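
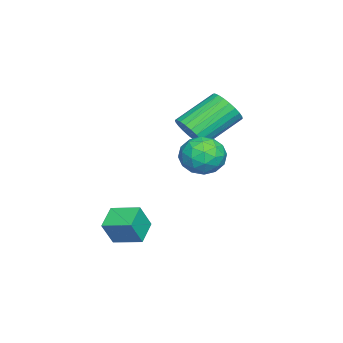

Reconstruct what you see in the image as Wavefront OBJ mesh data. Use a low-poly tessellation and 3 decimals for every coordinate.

v -0.738 1.148 -0.92
v -0.216 0.916 -1.495
v -0.704 -0.056 -0.405
v -0.182 -0.288 -0.98
v 0.051 0.236 -0.408
v 0.03 0.98 -0.726
v -0.95 -0.12 -1.174
v -0.971 0.624 -1.492
v -0.348 0.133 -1.651
v 0.271 0.353 -1.178
v -1.191 0.507 -0.722
v -0.572 0.727 -0.249
v -0.48 1.138 -1.253
v -0.44 -0.278 -0.647
v -0.303 0.03 -0.311
v 0.004 -0.106 -0.649
v -0.335 1.175 -0.801
v -0.029 1.039 -1.139
v 0.129 0.639 -0.5
v -0.891 -0.179 -0.761
v -0.585 -0.315 -1.099
v -0.924 0.966 -1.251
v -0.617 0.83 -1.589
v -1.049 0.221 -1.4
v -0.251 0.541 -1.683
v -0.231 -0.166 -1.38
v -0.682 -0.068 -1.494
v -0.694 0.37 -1.681
v 0.113 0.671 -1.404
v 0.133 -0.037 -1.102
v 0.27 0.271 -0.765
v 0.258 0.708 -0.953
v 0.036 0.21 -1.496
v -1.053 0.897 -0.798
v -1.033 0.189 -0.496
v -1.178 0.152 -0.947
v -1.19 0.589 -1.135
v -0.689 1.026 -0.52
v -0.669 0.319 -0.217
v -0.226 0.49 -0.219
v -0.238 0.928 -0.406
v -0.956 0.65 -0.404
v -1.452 -0.265 -0.463
v -0.9 0.12 -0.272
v -1.895 1.109 0.615
v -2.448 0.725 0.423
v -0.977 0.248 -0.501
v -1.972 1.237 0.386
v -1.126 0.297 -0.724
v -2.122 1.286 0.163
v -1.325 0.261 -0.907
v -2.321 1.251 -0.021
v -1.544 0.145 -1.023
v -2.539 1.135 -0.137
v -1.748 -0.033 -1.054
v -2.744 0.956 -0.167
v -1.908 -0.247 -0.995
v -2.903 0.742 -0.108
v -1.998 -0.463 -0.855
v -2.993 0.526 0.032
v -2.005 -0.649 -0.655
v -3 0.34 0.232
v -1.928 -0.777 -0.426
v -2.923 0.212 0.461
v -1.778 -0.826 -0.203
v -2.774 0.163 0.684
v -1.579 -0.791 -0.019
v -2.575 0.199 0.867
v -1.361 -0.675 0.097
v -2.356 0.315 0.983
v -1.156 -0.496 0.127
v -2.152 0.493 1.014
v -0.997 -0.282 0.068
v -1.992 0.707 0.955
v -0.907 -0.066 -0.072
v -1.902 0.923 0.815
v 0.441 -1.95 -3.941
v 0.801 -2.205 -3.054
v 0.572 -0.946 -3.705
v 0.932 -1.201 -2.819
v 1.308 -1.979 -4.301
v 1.668 -2.234 -3.415
v 1.439 -0.975 -4.066
v 1.799 -1.23 -3.179
f 1 38 17
f 38 12 41
f 17 41 6
f 38 41 17
f 1 17 13
f 17 6 18
f 13 18 2
f 17 18 13
f 1 13 22
f 13 2 23
f 22 23 8
f 13 23 22
f 1 22 34
f 22 8 37
f 34 37 11
f 22 37 34
f 1 34 38
f 34 11 42
f 38 42 12
f 34 42 38
f 2 18 29
f 18 6 32
f 29 32 10
f 18 32 29
f 6 41 19
f 41 12 40
f 19 40 5
f 41 40 19
f 12 42 39
f 42 11 35
f 39 35 3
f 42 35 39
f 11 37 36
f 37 8 24
f 36 24 7
f 37 24 36
f 8 23 28
f 23 2 25
f 28 25 9
f 23 25 28
f 4 30 16
f 30 10 31
f 16 31 5
f 30 31 16
f 4 16 14
f 16 5 15
f 14 15 3
f 16 15 14
f 4 14 21
f 14 3 20
f 21 20 7
f 14 20 21
f 4 21 26
f 21 7 27
f 26 27 9
f 21 27 26
f 4 26 30
f 26 9 33
f 30 33 10
f 26 33 30
f 5 31 19
f 31 10 32
f 19 32 6
f 31 32 19
f 3 15 39
f 15 5 40
f 39 40 12
f 15 40 39
f 7 20 36
f 20 3 35
f 36 35 11
f 20 35 36
f 9 27 28
f 27 7 24
f 28 24 8
f 27 24 28
f 10 33 29
f 33 9 25
f 29 25 2
f 33 25 29
f 44 43 47
f 44 47 45
f 45 47 48
f 45 48 46
f 47 43 49
f 47 49 48
f 48 49 50
f 48 50 46
f 49 43 51
f 49 51 50
f 50 51 52
f 50 52 46
f 51 43 53
f 51 53 52
f 52 53 54
f 52 54 46
f 53 43 55
f 53 55 54
f 54 55 56
f 54 56 46
f 55 43 57
f 55 57 56
f 56 57 58
f 56 58 46
f 57 43 59
f 57 59 58
f 58 59 60
f 58 60 46
f 59 43 61
f 59 61 60
f 60 61 62
f 60 62 46
f 61 43 63
f 61 63 62
f 62 63 64
f 62 64 46
f 63 43 65
f 63 65 64
f 64 65 66
f 64 66 46
f 65 43 67
f 65 67 66
f 66 67 68
f 66 68 46
f 67 43 69
f 67 69 68
f 68 69 70
f 68 70 46
f 69 43 71
f 69 71 70
f 70 71 72
f 70 72 46
f 71 43 73
f 71 73 72
f 72 73 74
f 72 74 46
f 73 43 75
f 73 75 74
f 74 75 76
f 74 76 46
f 75 43 44
f 75 44 76
f 76 44 45
f 76 45 46
f 78 80 77
f 81 78 77
f 77 80 79
f 79 81 77
f 78 84 80
f 82 78 81
f 82 84 78
f 80 84 79
f 83 81 79
f 79 84 83
f 83 82 81
f 84 82 83



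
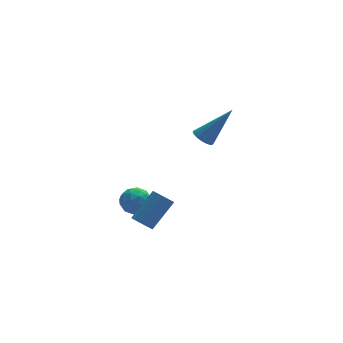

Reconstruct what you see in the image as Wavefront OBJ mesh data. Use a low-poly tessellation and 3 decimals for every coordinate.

v -2.694 -1.719 -3.197
v -2.267 -1.775 -3.585
v -1.099 -1.158 -2.392
v -1.526 -1.101 -2.003
v -2.429 -1.414 -3.613
v -1.262 -0.797 -2.42
v -2.715 -1.196 -3.446
v -1.548 -0.578 -2.253
v -2.991 -1.222 -3.163
v -1.824 -0.605 -1.969
v -3.128 -1.481 -2.895
v -1.961 -0.863 -1.701
v -3.062 -1.851 -2.768
v -1.894 -1.233 -1.575
v -2.823 -2.159 -2.842
v -1.656 -1.542 -1.649
v -2.524 -2.261 -3.082
v -1.357 -1.644 -1.889
v -2.304 -2.11 -3.375
v -1.137 -1.492 -2.182
v -2.517 2.035 -3.828
v -1.948 1.815 -4.376
v -2.572 0.785 -3.384
v -2.003 0.565 -3.932
v -1.8 1.05 -3.302
v -1.766 1.822 -3.577
v -2.754 0.778 -4.183
v -2.72 1.55 -4.458
v -2.095 1.038 -4.596
v -1.505 1.206 -4.051
v -3.015 1.394 -3.709
v -2.425 1.562 -3.164
v -2.228 2.034 -4.141
v -2.292 0.566 -3.619
v -2.173 0.85 -3.249
v -1.839 0.721 -3.571
v -2.121 2.039 -3.671
v -1.786 1.909 -3.993
v -1.699 1.46 -3.362
v -2.734 0.691 -3.767
v -2.399 0.561 -4.089
v -2.681 1.879 -4.189
v -2.347 1.75 -4.511
v -2.821 1.14 -4.398
v -1.979 1.448 -4.592
v -2.012 0.714 -4.331
v -2.453 0.839 -4.479
v -2.433 1.293 -4.641
v -1.633 1.547 -4.272
v -1.665 0.813 -4.011
v -1.546 1.098 -3.641
v -1.526 1.551 -3.802
v -1.719 1.091 -4.401
v -2.855 1.787 -3.749
v -2.887 1.053 -3.488
v -2.994 1.049 -3.958
v -2.974 1.502 -4.119
v -2.508 1.886 -3.429
v -2.541 1.152 -3.168
v -2.087 1.307 -3.119
v -2.067 1.761 -3.281
v -2.801 1.509 -3.359
v 0.43 -0.696 1.394
v 0.884 -0.661 1.02
v 1.79 -0.724 3.046
v 0.812 -0.371 1.084
v 0.638 -0.168 1.232
v 0.407 -0.107 1.423
v 0.183 -0.204 1.606
v 0.025 -0.432 1.733
v -0.025 -0.731 1.769
v 0.047 -1.021 1.704
v 0.221 -1.224 1.557
v 0.452 -1.285 1.366
v 0.676 -1.188 1.183
v 0.835 -0.96 1.056
f 2 1 5
f 2 5 3
f 3 5 6
f 3 6 4
f 5 1 7
f 5 7 6
f 6 7 8
f 6 8 4
f 7 1 9
f 7 9 8
f 8 9 10
f 8 10 4
f 9 1 11
f 9 11 10
f 10 11 12
f 10 12 4
f 11 1 13
f 11 13 12
f 12 13 14
f 12 14 4
f 13 1 15
f 13 15 14
f 14 15 16
f 14 16 4
f 15 1 17
f 15 17 16
f 16 17 18
f 16 18 4
f 17 1 19
f 17 19 18
f 18 19 20
f 18 20 4
f 19 1 2
f 19 2 20
f 20 2 3
f 20 3 4
f 21 58 37
f 58 32 61
f 37 61 26
f 58 61 37
f 21 37 33
f 37 26 38
f 33 38 22
f 37 38 33
f 21 33 42
f 33 22 43
f 42 43 28
f 33 43 42
f 21 42 54
f 42 28 57
f 54 57 31
f 42 57 54
f 21 54 58
f 54 31 62
f 58 62 32
f 54 62 58
f 22 38 49
f 38 26 52
f 49 52 30
f 38 52 49
f 26 61 39
f 61 32 60
f 39 60 25
f 61 60 39
f 32 62 59
f 62 31 55
f 59 55 23
f 62 55 59
f 31 57 56
f 57 28 44
f 56 44 27
f 57 44 56
f 28 43 48
f 43 22 45
f 48 45 29
f 43 45 48
f 24 50 36
f 50 30 51
f 36 51 25
f 50 51 36
f 24 36 34
f 36 25 35
f 34 35 23
f 36 35 34
f 24 34 41
f 34 23 40
f 41 40 27
f 34 40 41
f 24 41 46
f 41 27 47
f 46 47 29
f 41 47 46
f 24 46 50
f 46 29 53
f 50 53 30
f 46 53 50
f 25 51 39
f 51 30 52
f 39 52 26
f 51 52 39
f 23 35 59
f 35 25 60
f 59 60 32
f 35 60 59
f 27 40 56
f 40 23 55
f 56 55 31
f 40 55 56
f 29 47 48
f 47 27 44
f 48 44 28
f 47 44 48
f 30 53 49
f 53 29 45
f 49 45 22
f 53 45 49
f 64 63 66
f 64 66 65
f 66 63 67
f 66 67 65
f 67 63 68
f 67 68 65
f 68 63 69
f 68 69 65
f 69 63 70
f 69 70 65
f 70 63 71
f 70 71 65
f 71 63 72
f 71 72 65
f 72 63 73
f 72 73 65
f 73 63 74
f 73 74 65
f 74 63 75
f 74 75 65
f 75 63 76
f 75 76 65
f 76 63 64
f 76 64 65



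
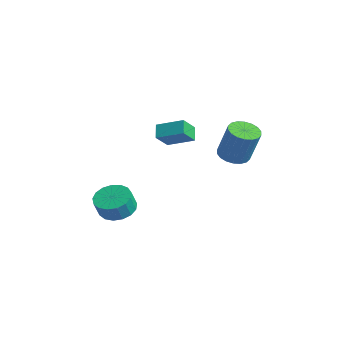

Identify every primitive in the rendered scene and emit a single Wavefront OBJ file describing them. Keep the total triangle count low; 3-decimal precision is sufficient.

v -2.206 -0.549 2.72
v -1.865 -1.372 3.554
v -2.809 -0.223 3.288
v -2.468 -1.046 4.122
v -1.172 0.426 3.258
v -0.831 -0.397 4.092
v -1.775 0.752 3.826
v -1.434 -0.071 4.66
v -0.849 2.427 1.949
v -0.355 1.73 1.857
v 0.324 1.955 3.778
v -0.171 2.653 3.871
v -0.124 2.013 1.742
v 0.554 2.239 3.663
v -0.038 2.379 1.669
v 0.641 2.604 3.59
v -0.112 2.754 1.651
v 0.566 2.979 3.572
v -0.332 3.064 1.692
v 0.346 3.29 3.613
v -0.654 3.248 1.784
v 0.024 3.474 3.706
v -1.015 3.27 1.909
v -0.337 3.496 3.831
v -1.344 3.125 2.042
v -0.665 3.35 3.963
v -1.574 2.841 2.157
v -0.896 3.067 4.078
v -1.661 2.476 2.23
v -0.982 2.701 4.151
v -1.586 2.101 2.248
v -0.908 2.326 4.169
v -1.366 1.79 2.207
v -0.688 2.016 4.128
v -1.044 1.606 2.114
v -0.366 1.832 4.036
v -0.683 1.584 1.989
v -0.005 1.81 3.911
v -2.047 -3.398 -0.949
v -1.35 -3.98 -1.343
v -1.136 -4.385 -0.365
v -1.833 -3.802 0.029
v -1.116 -3.584 -1.23
v -0.902 -3.988 -0.252
v -1.096 -3.145 -1.053
v -0.881 -3.549 -0.075
v -1.293 -2.764 -0.852
v -1.079 -3.168 0.126
v -1.663 -2.528 -0.673
v -1.449 -2.932 0.305
v -2.121 -2.491 -0.558
v -1.907 -2.896 0.42
v -2.562 -2.662 -0.532
v -2.348 -3.067 0.446
v -2.886 -3.002 -0.602
v -2.671 -3.407 0.376
v -3.017 -3.432 -0.751
v -2.802 -3.837 0.227
v -2.925 -3.854 -0.946
v -2.711 -4.259 0.033
v -2.633 -4.172 -1.141
v -2.419 -4.577 -0.163
v -2.207 -4.312 -1.293
v -1.992 -4.717 -0.314
v -1.744 -4.243 -1.365
v -1.529 -4.648 -0.387
f 2 4 1
f 5 2 1
f 1 4 3
f 3 5 1
f 2 8 4
f 6 2 5
f 6 8 2
f 4 8 3
f 7 5 3
f 3 8 7
f 7 6 5
f 8 6 7
f 10 9 13
f 10 13 11
f 11 13 14
f 11 14 12
f 13 9 15
f 13 15 14
f 14 15 16
f 14 16 12
f 15 9 17
f 15 17 16
f 16 17 18
f 16 18 12
f 17 9 19
f 17 19 18
f 18 19 20
f 18 20 12
f 19 9 21
f 19 21 20
f 20 21 22
f 20 22 12
f 21 9 23
f 21 23 22
f 22 23 24
f 22 24 12
f 23 9 25
f 23 25 24
f 24 25 26
f 24 26 12
f 25 9 27
f 25 27 26
f 26 27 28
f 26 28 12
f 27 9 29
f 27 29 28
f 28 29 30
f 28 30 12
f 29 9 31
f 29 31 30
f 30 31 32
f 30 32 12
f 31 9 33
f 31 33 32
f 32 33 34
f 32 34 12
f 33 9 35
f 33 35 34
f 34 35 36
f 34 36 12
f 35 9 37
f 35 37 36
f 36 37 38
f 36 38 12
f 37 9 10
f 37 10 38
f 38 10 11
f 38 11 12
f 40 39 43
f 40 43 41
f 41 43 44
f 41 44 42
f 43 39 45
f 43 45 44
f 44 45 46
f 44 46 42
f 45 39 47
f 45 47 46
f 46 47 48
f 46 48 42
f 47 39 49
f 47 49 48
f 48 49 50
f 48 50 42
f 49 39 51
f 49 51 50
f 50 51 52
f 50 52 42
f 51 39 53
f 51 53 52
f 52 53 54
f 52 54 42
f 53 39 55
f 53 55 54
f 54 55 56
f 54 56 42
f 55 39 57
f 55 57 56
f 56 57 58
f 56 58 42
f 57 39 59
f 57 59 58
f 58 59 60
f 58 60 42
f 59 39 61
f 59 61 60
f 60 61 62
f 60 62 42
f 61 39 63
f 61 63 62
f 62 63 64
f 62 64 42
f 63 39 65
f 63 65 64
f 64 65 66
f 64 66 42
f 65 39 40
f 65 40 66
f 66 40 41
f 66 41 42



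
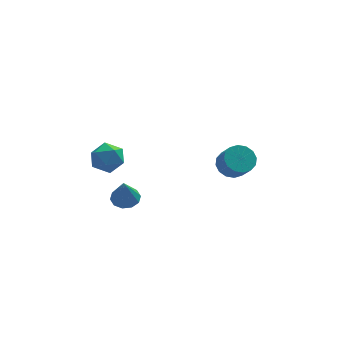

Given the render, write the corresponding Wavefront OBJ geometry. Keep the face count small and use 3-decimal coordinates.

v 3.733 1.727 -1.109
v 4.227 2.502 -0.6
v 4.561 1.527 0.558
v 4.067 0.753 0.049
v 3.711 2.527 -0.429
v 4.046 1.553 0.729
v 3.202 2.339 -0.441
v 3.536 1.364 0.717
v 2.834 1.986 -0.631
v 3.169 1.012 0.527
v 2.708 1.564 -0.95
v 3.042 0.59 0.208
v 2.856 1.186 -1.311
v 3.19 0.212 -0.153
v 3.239 0.953 -1.618
v 3.573 -0.022 -0.46
v 3.754 0.927 -1.789
v 4.089 -0.047 -0.631
v 4.264 1.116 -1.777
v 4.598 0.141 -0.619
v 4.631 1.468 -1.587
v 4.966 0.494 -0.429
v 4.758 1.89 -1.268
v 5.092 0.916 -0.11
v 4.61 2.268 -0.907
v 4.944 1.294 0.251
v -4.896 0.581 0.487
v -4.298 1.431 -0.067
v -3.562 0.529 1.847
v -2.964 1.379 1.293
v -3.996 1.623 1.805
v -4.821 1.655 0.964
v -3.039 0.305 0.816
v -3.864 0.337 -0.025
v -3.151 1.26 0.136
v -3.742 2.075 0.747
v -4.118 -0.115 1.033
v -4.709 0.7 1.644
v -3.13 -0.935 -1.397
v -2.224 -0.982 -1.325
v -3.31 -1.605 0.437
v -2.386 -0.471 -1.154
v -2.832 -0.137 -1.076
v -3.392 -0.109 -1.121
v -3.852 -0.396 -1.27
v -4.036 -0.889 -1.469
v -3.874 -1.4 -1.639
v -3.428 -1.733 -1.717
v -2.868 -1.762 -1.673
v -2.408 -1.475 -1.523
f 2 1 5
f 2 5 3
f 3 5 6
f 3 6 4
f 5 1 7
f 5 7 6
f 6 7 8
f 6 8 4
f 7 1 9
f 7 9 8
f 8 9 10
f 8 10 4
f 9 1 11
f 9 11 10
f 10 11 12
f 10 12 4
f 11 1 13
f 11 13 12
f 12 13 14
f 12 14 4
f 13 1 15
f 13 15 14
f 14 15 16
f 14 16 4
f 15 1 17
f 15 17 16
f 16 17 18
f 16 18 4
f 17 1 19
f 17 19 18
f 18 19 20
f 18 20 4
f 19 1 21
f 19 21 20
f 20 21 22
f 20 22 4
f 21 1 23
f 21 23 22
f 22 23 24
f 22 24 4
f 23 1 25
f 23 25 24
f 24 25 26
f 24 26 4
f 25 1 2
f 25 2 26
f 26 2 3
f 26 3 4
f 27 38 32
f 27 32 28
f 27 28 34
f 27 34 37
f 27 37 38
f 28 32 36
f 32 38 31
f 38 37 29
f 37 34 33
f 34 28 35
f 30 36 31
f 30 31 29
f 30 29 33
f 30 33 35
f 30 35 36
f 31 36 32
f 29 31 38
f 33 29 37
f 35 33 34
f 36 35 28
f 40 39 42
f 40 42 41
f 42 39 43
f 42 43 41
f 43 39 44
f 43 44 41
f 44 39 45
f 44 45 41
f 45 39 46
f 45 46 41
f 46 39 47
f 46 47 41
f 47 39 48
f 47 48 41
f 48 39 49
f 48 49 41
f 49 39 50
f 49 50 41
f 50 39 40
f 50 40 41



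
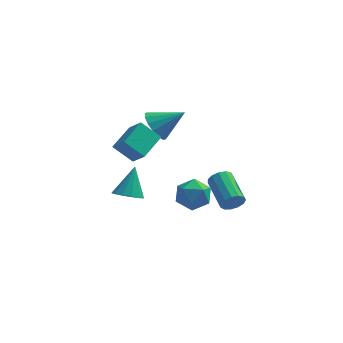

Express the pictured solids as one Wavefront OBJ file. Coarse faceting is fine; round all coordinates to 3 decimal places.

v -3.388 1.424 -4.433
v -2.527 1.6 -4.706
v -3.092 2.496 -2.807
v -2.789 1.952 -4.89
v -3.212 2.163 -4.952
v -3.682 2.176 -4.875
v -4.073 1.987 -4.679
v -4.28 1.647 -4.418
v -4.249 1.248 -4.16
v -3.986 0.896 -3.976
v -3.564 0.685 -3.914
v -3.094 0.673 -3.991
v -2.703 0.861 -4.187
v -2.495 1.201 -4.448
v -1.876 1.625 1.131
v -1.394 0.9 0.562
v -0.324 1.855 2.149
v -1.296 1.364 0.307
v -1.353 1.898 0.274
v -1.55 2.359 0.47
v -1.835 2.624 0.843
v -2.13 2.62 1.293
v -2.357 2.35 1.7
v -2.455 1.886 1.954
v -2.398 1.352 1.987
v -2.201 0.891 1.791
v -1.917 0.627 1.418
v -1.621 0.63 0.968
v 2.448 -0.898 -2.939
v 2.7 -0.562 -3.523
v 1.904 1.175 -2.866
v 1.652 0.838 -2.281
v 2.329 -0.695 -3.619
v 1.534 1.041 -2.962
v 1.996 -0.893 -3.499
v 1.2 0.843 -2.842
v 1.806 -1.093 -3.201
v 1.011 0.644 -2.544
v 1.82 -1.231 -2.82
v 1.025 0.506 -2.163
v 2.033 -1.263 -2.476
v 1.238 0.474 -1.819
v 2.378 -1.18 -2.279
v 1.583 0.557 -1.622
v 2.745 -1.007 -2.292
v 1.95 0.73 -1.635
v 3.018 -0.8 -2.51
v 2.222 0.937 -1.852
v 3.109 -0.624 -2.864
v 2.314 1.113 -2.206
v 2.991 -0.535 -3.241
v 2.195 1.202 -2.584
v -2.573 -2.955 1.468
v -3.63 -2.782 2.399
v -1.858 -1.538 2.016
v -2.915 -1.365 2.948
v -1.905 -3.635 2.352
v -2.962 -3.462 3.284
v -1.19 -2.218 2.901
v -2.247 -2.045 3.832
v -0.371 -2.075 -0.913
v 0.503 -2.072 -0.31
v 0.457 -2.988 -2.11
v 1.331 -2.985 -1.507
v 0.478 -3.54 -1.203
v -0.034 -2.976 -0.463
v 0.994 -2.084 -1.957
v 0.482 -1.52 -1.217
v 1.346 -2.078 -0.955
v 1.028 -2.978 -0.489
v -0.068 -2.082 -1.931
v -0.386 -2.982 -1.465
f 2 1 4
f 2 4 3
f 4 1 5
f 4 5 3
f 5 1 6
f 5 6 3
f 6 1 7
f 6 7 3
f 7 1 8
f 7 8 3
f 8 1 9
f 8 9 3
f 9 1 10
f 9 10 3
f 10 1 11
f 10 11 3
f 11 1 12
f 11 12 3
f 12 1 13
f 12 13 3
f 13 1 14
f 13 14 3
f 14 1 2
f 14 2 3
f 16 15 18
f 16 18 17
f 18 15 19
f 18 19 17
f 19 15 20
f 19 20 17
f 20 15 21
f 20 21 17
f 21 15 22
f 21 22 17
f 22 15 23
f 22 23 17
f 23 15 24
f 23 24 17
f 24 15 25
f 24 25 17
f 25 15 26
f 25 26 17
f 26 15 27
f 26 27 17
f 27 15 28
f 27 28 17
f 28 15 16
f 28 16 17
f 30 29 33
f 30 33 31
f 31 33 34
f 31 34 32
f 33 29 35
f 33 35 34
f 34 35 36
f 34 36 32
f 35 29 37
f 35 37 36
f 36 37 38
f 36 38 32
f 37 29 39
f 37 39 38
f 38 39 40
f 38 40 32
f 39 29 41
f 39 41 40
f 40 41 42
f 40 42 32
f 41 29 43
f 41 43 42
f 42 43 44
f 42 44 32
f 43 29 45
f 43 45 44
f 44 45 46
f 44 46 32
f 45 29 47
f 45 47 46
f 46 47 48
f 46 48 32
f 47 29 49
f 47 49 48
f 48 49 50
f 48 50 32
f 49 29 51
f 49 51 50
f 50 51 52
f 50 52 32
f 51 29 30
f 51 30 52
f 52 30 31
f 52 31 32
f 54 56 53
f 57 54 53
f 53 56 55
f 55 57 53
f 54 60 56
f 58 54 57
f 58 60 54
f 56 60 55
f 59 57 55
f 55 60 59
f 59 58 57
f 60 58 59
f 61 72 66
f 61 66 62
f 61 62 68
f 61 68 71
f 61 71 72
f 62 66 70
f 66 72 65
f 72 71 63
f 71 68 67
f 68 62 69
f 64 70 65
f 64 65 63
f 64 63 67
f 64 67 69
f 64 69 70
f 65 70 66
f 63 65 72
f 67 63 71
f 69 67 68
f 70 69 62



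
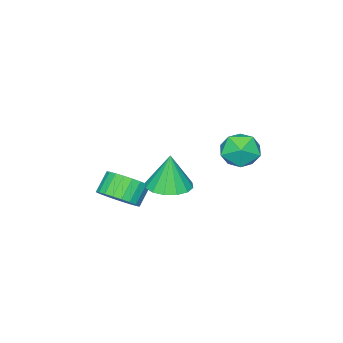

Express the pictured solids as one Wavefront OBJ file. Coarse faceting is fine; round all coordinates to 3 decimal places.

v 3.511 0.036 -1.114
v 4.412 0.554 -1.058
v 3.409 0.024 0.674
v 4.032 0.935 -1.078
v 3.513 1.076 -1.107
v 2.994 0.938 -1.137
v 2.613 0.558 -1.162
v 2.473 0.038 -1.173
v 2.611 -0.482 -1.169
v 2.99 -0.864 -1.149
v 3.509 -1.004 -1.12
v 4.029 -0.866 -1.09
v 4.409 -0.486 -1.065
v 4.55 0.033 -1.054
v 2.709 -3.692 -3.97
v 3.495 -3.726 -3.259
v 2.676 -3.823 -2.359
v 1.891 -3.788 -3.07
v 3.423 -3.319 -3.28
v 2.605 -3.416 -2.381
v 3.243 -2.969 -3.407
v 2.424 -3.066 -2.507
v 2.981 -2.729 -3.619
v 2.163 -2.826 -2.719
v 2.678 -2.636 -3.884
v 1.86 -2.732 -2.985
v 2.38 -2.703 -4.163
v 1.562 -2.799 -3.263
v 2.132 -2.92 -4.412
v 1.314 -3.017 -3.512
v 1.972 -3.255 -4.594
v 1.153 -3.352 -3.694
v 1.924 -3.657 -4.681
v 1.105 -3.754 -3.781
v 1.995 -4.064 -4.659
v 1.177 -4.161 -3.76
v 2.176 -4.414 -4.533
v 1.357 -4.511 -3.633
v 2.437 -4.654 -4.321
v 1.619 -4.751 -3.421
v 2.74 -4.748 -4.055
v 1.922 -4.844 -3.156
v 3.038 -4.681 -3.777
v 2.22 -4.777 -2.877
v 3.286 -4.463 -3.528
v 2.468 -4.56 -2.628
v 3.447 -4.128 -3.346
v 2.628 -4.225 -2.446
v -2.218 -0.034 -2.488
v -1.188 0.126 -2.157
v -2.532 -1.006 -1.043
v -1.502 -0.846 -0.712
v -2.21 -0.013 -0.719
v -2.016 0.588 -1.612
v -1.704 -1.468 -1.588
v -1.51 -0.867 -2.481
v -0.871 -0.76 -1.6
v -1.183 0.139 -1.063
v -2.537 -1.019 -2.137
v -2.849 -0.12 -1.6
f 2 1 4
f 2 4 3
f 4 1 5
f 4 5 3
f 5 1 6
f 5 6 3
f 6 1 7
f 6 7 3
f 7 1 8
f 7 8 3
f 8 1 9
f 8 9 3
f 9 1 10
f 9 10 3
f 10 1 11
f 10 11 3
f 11 1 12
f 11 12 3
f 12 1 13
f 12 13 3
f 13 1 14
f 13 14 3
f 14 1 2
f 14 2 3
f 16 15 19
f 16 19 17
f 17 19 20
f 17 20 18
f 19 15 21
f 19 21 20
f 20 21 22
f 20 22 18
f 21 15 23
f 21 23 22
f 22 23 24
f 22 24 18
f 23 15 25
f 23 25 24
f 24 25 26
f 24 26 18
f 25 15 27
f 25 27 26
f 26 27 28
f 26 28 18
f 27 15 29
f 27 29 28
f 28 29 30
f 28 30 18
f 29 15 31
f 29 31 30
f 30 31 32
f 30 32 18
f 31 15 33
f 31 33 32
f 32 33 34
f 32 34 18
f 33 15 35
f 33 35 34
f 34 35 36
f 34 36 18
f 35 15 37
f 35 37 36
f 36 37 38
f 36 38 18
f 37 15 39
f 37 39 38
f 38 39 40
f 38 40 18
f 39 15 41
f 39 41 40
f 40 41 42
f 40 42 18
f 41 15 43
f 41 43 42
f 42 43 44
f 42 44 18
f 43 15 45
f 43 45 44
f 44 45 46
f 44 46 18
f 45 15 47
f 45 47 46
f 46 47 48
f 46 48 18
f 47 15 16
f 47 16 48
f 48 16 17
f 48 17 18
f 49 60 54
f 49 54 50
f 49 50 56
f 49 56 59
f 49 59 60
f 50 54 58
f 54 60 53
f 60 59 51
f 59 56 55
f 56 50 57
f 52 58 53
f 52 53 51
f 52 51 55
f 52 55 57
f 52 57 58
f 53 58 54
f 51 53 60
f 55 51 59
f 57 55 56
f 58 57 50



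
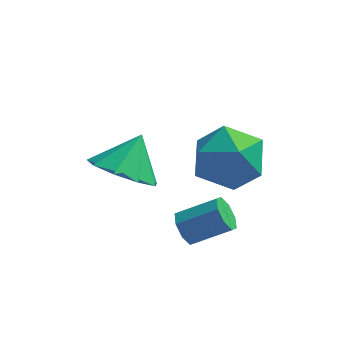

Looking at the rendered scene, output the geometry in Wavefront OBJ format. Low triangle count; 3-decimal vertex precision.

v 2.057 -2.65 1.81
v 2.368 -2.793 1.317
v 3.514 -2.573 1.977
v 3.203 -2.43 2.47
v 2.27 -2.345 1.34
v 3.415 -2.125 1.999
v 2.046 -2.075 1.637
v 3.192 -1.856 2.297
v 1.83 -2.143 2.037
v 2.975 -1.923 2.696
v 1.746 -2.507 2.303
v 2.892 -2.287 2.963
v 1.845 -2.955 2.281
v 2.99 -2.735 2.94
v 2.068 -3.224 1.983
v 3.214 -3.005 2.643
v 2.285 -3.157 1.584
v 3.43 -2.937 2.243
v 1.881 0.863 2.551
v 2.538 0.918 1.487
v 3.282 -0.358 3.353
v 3.939 -0.303 2.289
v 3.844 0.709 3.019
v 2.978 1.464 2.524
v 2.842 -0.904 2.316
v 1.976 -0.149 1.821
v 3.131 -0.173 1.342
v 3.751 0.823 1.777
v 2.069 -0.263 3.063
v 2.689 0.733 3.498
v 0.161 -1.933 3.413
v 0.606 -1.25 2.674
v 0.579 -1.087 4.447
v -0.109 -1.057 2.805
v -0.698 -1.273 3.22
v -0.885 -1.799 3.726
v -0.583 -2.387 4.084
v 0.068 -2.763 4.129
v 0.762 -2.75 3.839
v 1.175 -2.355 3.349
v 1.113 -1.763 2.889
f 2 1 5
f 2 5 3
f 3 5 6
f 3 6 4
f 5 1 7
f 5 7 6
f 6 7 8
f 6 8 4
f 7 1 9
f 7 9 8
f 8 9 10
f 8 10 4
f 9 1 11
f 9 11 10
f 10 11 12
f 10 12 4
f 11 1 13
f 11 13 12
f 12 13 14
f 12 14 4
f 13 1 15
f 13 15 14
f 14 15 16
f 14 16 4
f 15 1 17
f 15 17 16
f 16 17 18
f 16 18 4
f 17 1 2
f 17 2 18
f 18 2 3
f 18 3 4
f 19 30 24
f 19 24 20
f 19 20 26
f 19 26 29
f 19 29 30
f 20 24 28
f 24 30 23
f 30 29 21
f 29 26 25
f 26 20 27
f 22 28 23
f 22 23 21
f 22 21 25
f 22 25 27
f 22 27 28
f 23 28 24
f 21 23 30
f 25 21 29
f 27 25 26
f 28 27 20
f 32 31 34
f 32 34 33
f 34 31 35
f 34 35 33
f 35 31 36
f 35 36 33
f 36 31 37
f 36 37 33
f 37 31 38
f 37 38 33
f 38 31 39
f 38 39 33
f 39 31 40
f 39 40 33
f 40 31 41
f 40 41 33
f 41 31 32
f 41 32 33



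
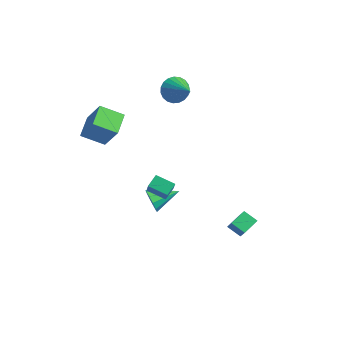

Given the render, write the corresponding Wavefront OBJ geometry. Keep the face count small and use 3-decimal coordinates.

v -3.767 3.168 3.379
v -3.45 2.738 2.557
v -2.113 2.892 4.161
v -3.354 3.129 2.491
v -3.329 3.526 2.579
v -3.38 3.861 2.805
v -3.498 4.076 3.13
v -3.663 4.135 3.499
v -3.845 4.026 3.846
v -4.014 3.768 4.113
v -4.14 3.407 4.253
v -4.202 3.004 4.242
v -4.188 2.63 4.082
v -4.102 2.348 3.8
v -3.958 2.209 3.446
v -3.781 2.235 3.08
v -3.601 2.422 2.765
v 2.196 -2.704 -0.26
v 1.205 -3.247 0.199
v 2.039 -2.003 0.231
v 1.047 -2.546 0.69
v 3.033 -3.294 0.85
v 2.041 -3.837 1.309
v 2.875 -2.593 1.341
v 1.884 -3.136 1.8
v 2.827 1.405 -4.312
v 3.522 1.08 -3.429
v 2.737 2.465 -3.85
v 3.432 2.14 -2.967
v 3.628 1.7 -4.833
v 4.323 1.375 -3.95
v 3.538 2.76 -4.371
v 4.233 2.435 -3.488
v -3.617 -4.08 2.642
v -4.459 -2.889 3.224
v -2.672 -3.057 1.917
v -3.513 -1.867 2.499
v -2.487 -4.033 4.181
v -3.328 -2.843 4.763
v -1.541 -3.011 3.456
v -2.383 -1.82 4.038
v -1.393 -0.733 -3.386
v -1.143 -1.093 -2.669
v -0.687 0.813 -2.854
v -0.762 -1.147 -3.017
v -0.622 -1.043 -3.506
v -0.776 -0.821 -3.949
v -1.166 -0.565 -4.177
v -1.642 -0.372 -4.102
v -2.024 -0.318 -3.754
v -2.164 -0.422 -3.265
v -2.01 -0.645 -2.822
v -1.62 -0.901 -2.594
f 2 1 4
f 2 4 3
f 4 1 5
f 4 5 3
f 5 1 6
f 5 6 3
f 6 1 7
f 6 7 3
f 7 1 8
f 7 8 3
f 8 1 9
f 8 9 3
f 9 1 10
f 9 10 3
f 10 1 11
f 10 11 3
f 11 1 12
f 11 12 3
f 12 1 13
f 12 13 3
f 13 1 14
f 13 14 3
f 14 1 15
f 14 15 3
f 15 1 16
f 15 16 3
f 16 1 17
f 16 17 3
f 17 1 2
f 17 2 3
f 19 21 18
f 22 19 18
f 18 21 20
f 20 22 18
f 19 25 21
f 23 19 22
f 23 25 19
f 21 25 20
f 24 22 20
f 20 25 24
f 24 23 22
f 25 23 24
f 27 29 26
f 30 27 26
f 26 29 28
f 28 30 26
f 27 33 29
f 31 27 30
f 31 33 27
f 29 33 28
f 32 30 28
f 28 33 32
f 32 31 30
f 33 31 32
f 35 37 34
f 38 35 34
f 34 37 36
f 36 38 34
f 35 41 37
f 39 35 38
f 39 41 35
f 37 41 36
f 40 38 36
f 36 41 40
f 40 39 38
f 41 39 40
f 43 42 45
f 43 45 44
f 45 42 46
f 45 46 44
f 46 42 47
f 46 47 44
f 47 42 48
f 47 48 44
f 48 42 49
f 48 49 44
f 49 42 50
f 49 50 44
f 50 42 51
f 50 51 44
f 51 42 52
f 51 52 44
f 52 42 53
f 52 53 44
f 53 42 43
f 53 43 44



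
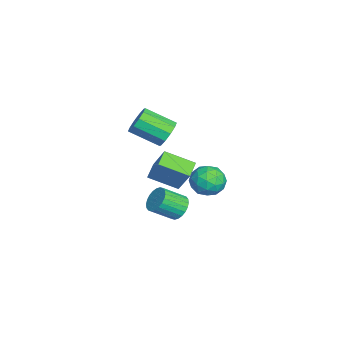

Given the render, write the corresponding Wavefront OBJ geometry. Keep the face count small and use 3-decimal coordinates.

v 3.387 1.285 -2.718
v 3.967 1.772 -2.268
v 4.312 0.461 -1.293
v 3.733 -0.025 -1.742
v 3.679 1.829 -2.09
v 4.024 0.518 -1.115
v 3.346 1.803 -2.007
v 3.692 0.492 -1.032
v 3.02 1.698 -2.033
v 3.366 0.388 -1.057
v 2.75 1.531 -2.162
v 3.095 0.22 -1.187
v 2.577 1.326 -2.377
v 2.922 0.015 -1.401
v 2.527 1.115 -2.643
v 2.873 -0.196 -1.668
v 2.609 0.93 -2.92
v 2.954 -0.381 -1.945
v 2.808 0.799 -3.167
v 3.153 -0.512 -2.192
v 3.096 0.742 -3.345
v 3.441 -0.569 -2.37
v 3.428 0.768 -3.428
v 3.774 -0.543 -2.453
v 3.754 0.872 -3.403
v 4.1 -0.438 -2.427
v 4.025 1.04 -3.273
v 4.37 -0.271 -2.298
v 4.198 1.245 -3.059
v 4.543 -0.066 -2.083
v 4.247 1.456 -2.792
v 4.593 0.145 -1.817
v 4.166 1.641 -2.515
v 4.511 0.33 -1.54
v -1.317 -0.58 -3.385
v -2.386 -0.232 -2.965
v -1.047 1.261 -4.223
v -2.116 1.609 -3.803
v -0.404 0.091 -1.617
v -1.473 0.439 -1.197
v -0.134 1.932 -2.455
v -1.203 2.28 -2.035
v -3.791 0.638 -1.222
v -3.465 1.057 -0.35
v -3.844 -0.82 0.693
v -4.169 -1.238 -0.178
v -4.086 1.157 -0.395
v -4.464 -0.719 0.648
v -4.594 1.06 -0.755
v -4.972 -0.817 0.288
v -4.795 0.801 -1.293
v -5.174 -1.076 -0.25
v -4.613 0.48 -1.804
v -4.991 -1.397 -0.761
v -4.116 0.22 -2.093
v -4.495 -1.657 -1.05
v -3.496 0.119 -2.048
v -3.874 -1.757 -1.005
v -2.988 0.217 -1.688
v -3.366 -1.66 -0.645
v -2.786 0.476 -1.15
v -3.165 -1.401 -0.107
v -2.969 0.797 -0.639
v -3.347 -1.08 0.404
v 2.215 3.997 -1.246
v 2.713 3.389 -2.066
v 1.567 2.451 -0.494
v 2.065 1.843 -1.314
v 2.699 2.373 -0.535
v 3.1 3.329 -1
v 1.18 2.511 -1.56
v 1.581 3.467 -2.025
v 2.074 2.471 -2.26
v 3.012 2.386 -1.627
v 1.268 3.454 -0.933
v 2.206 3.369 -0.3
v 2.521 3.829 -1.722
v 1.759 2.011 -0.838
v 2.132 2.323 -0.38
v 2.425 1.966 -0.862
v 2.748 3.793 -1.095
v 3.041 3.436 -1.577
v 3.033 2.839 -0.678
v 1.239 2.404 -0.983
v 1.532 2.047 -1.465
v 1.855 3.874 -1.698
v 2.148 3.517 -2.18
v 1.247 3.001 -1.882
v 2.438 2.932 -2.318
v 2.057 2.023 -1.876
v 1.537 2.416 -2.021
v 1.772 2.978 -2.294
v 2.989 2.882 -1.946
v 2.609 1.973 -1.504
v 2.981 2.285 -1.046
v 3.217 2.846 -1.319
v 2.614 2.342 -2.06
v 1.671 3.867 -1.056
v 1.291 2.958 -0.614
v 1.063 2.994 -1.241
v 1.299 3.555 -1.514
v 2.223 3.817 -0.684
v 1.842 2.908 -0.242
v 2.508 2.862 -0.266
v 2.743 3.424 -0.539
v 1.666 3.498 -0.5
f 2 1 5
f 2 5 3
f 3 5 6
f 3 6 4
f 5 1 7
f 5 7 6
f 6 7 8
f 6 8 4
f 7 1 9
f 7 9 8
f 8 9 10
f 8 10 4
f 9 1 11
f 9 11 10
f 10 11 12
f 10 12 4
f 11 1 13
f 11 13 12
f 12 13 14
f 12 14 4
f 13 1 15
f 13 15 14
f 14 15 16
f 14 16 4
f 15 1 17
f 15 17 16
f 16 17 18
f 16 18 4
f 17 1 19
f 17 19 18
f 18 19 20
f 18 20 4
f 19 1 21
f 19 21 20
f 20 21 22
f 20 22 4
f 21 1 23
f 21 23 22
f 22 23 24
f 22 24 4
f 23 1 25
f 23 25 24
f 24 25 26
f 24 26 4
f 25 1 27
f 25 27 26
f 26 27 28
f 26 28 4
f 27 1 29
f 27 29 28
f 28 29 30
f 28 30 4
f 29 1 31
f 29 31 30
f 30 31 32
f 30 32 4
f 31 1 33
f 31 33 32
f 32 33 34
f 32 34 4
f 33 1 2
f 33 2 34
f 34 2 3
f 34 3 4
f 36 38 35
f 39 36 35
f 35 38 37
f 37 39 35
f 36 42 38
f 40 36 39
f 40 42 36
f 38 42 37
f 41 39 37
f 37 42 41
f 41 40 39
f 42 40 41
f 44 43 47
f 44 47 45
f 45 47 48
f 45 48 46
f 47 43 49
f 47 49 48
f 48 49 50
f 48 50 46
f 49 43 51
f 49 51 50
f 50 51 52
f 50 52 46
f 51 43 53
f 51 53 52
f 52 53 54
f 52 54 46
f 53 43 55
f 53 55 54
f 54 55 56
f 54 56 46
f 55 43 57
f 55 57 56
f 56 57 58
f 56 58 46
f 57 43 59
f 57 59 58
f 58 59 60
f 58 60 46
f 59 43 61
f 59 61 60
f 60 61 62
f 60 62 46
f 61 43 63
f 61 63 62
f 62 63 64
f 62 64 46
f 63 43 44
f 63 44 64
f 64 44 45
f 64 45 46
f 65 102 81
f 102 76 105
f 81 105 70
f 102 105 81
f 65 81 77
f 81 70 82
f 77 82 66
f 81 82 77
f 65 77 86
f 77 66 87
f 86 87 72
f 77 87 86
f 65 86 98
f 86 72 101
f 98 101 75
f 86 101 98
f 65 98 102
f 98 75 106
f 102 106 76
f 98 106 102
f 66 82 93
f 82 70 96
f 93 96 74
f 82 96 93
f 70 105 83
f 105 76 104
f 83 104 69
f 105 104 83
f 76 106 103
f 106 75 99
f 103 99 67
f 106 99 103
f 75 101 100
f 101 72 88
f 100 88 71
f 101 88 100
f 72 87 92
f 87 66 89
f 92 89 73
f 87 89 92
f 68 94 80
f 94 74 95
f 80 95 69
f 94 95 80
f 68 80 78
f 80 69 79
f 78 79 67
f 80 79 78
f 68 78 85
f 78 67 84
f 85 84 71
f 78 84 85
f 68 85 90
f 85 71 91
f 90 91 73
f 85 91 90
f 68 90 94
f 90 73 97
f 94 97 74
f 90 97 94
f 69 95 83
f 95 74 96
f 83 96 70
f 95 96 83
f 67 79 103
f 79 69 104
f 103 104 76
f 79 104 103
f 71 84 100
f 84 67 99
f 100 99 75
f 84 99 100
f 73 91 92
f 91 71 88
f 92 88 72
f 91 88 92
f 74 97 93
f 97 73 89
f 93 89 66
f 97 89 93



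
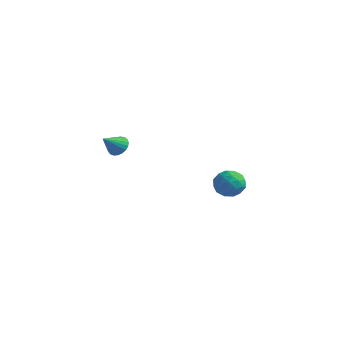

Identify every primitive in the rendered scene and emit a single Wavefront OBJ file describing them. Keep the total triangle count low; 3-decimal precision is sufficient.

v 2.859 4.634 -1.362
v 3.69 4.506 -0.863
v 2.99 3.174 -1.957
v 3.821 3.046 -1.458
v 2.969 3.103 -0.981
v 2.888 4.005 -0.614
v 3.792 3.675 -2.206
v 3.711 4.577 -1.839
v 4.267 3.913 -1.385
v 3.758 3.559 -0.628
v 2.922 4.121 -2.192
v 2.413 3.767 -1.435
v 3.263 4.698 -1.061
v 3.417 2.982 -1.759
v 2.916 3.015 -1.479
v 3.405 2.94 -1.186
v 2.791 4.404 -0.914
v 3.28 4.329 -0.621
v 2.857 3.504 -0.69
v 3.4 3.351 -2.199
v 3.889 3.276 -1.906
v 3.275 4.74 -1.634
v 3.764 4.665 -1.341
v 3.823 4.176 -2.13
v 4.091 4.275 -1.074
v 4.168 3.416 -1.424
v 4.15 3.786 -1.863
v 4.103 4.316 -1.647
v 3.792 4.067 -0.629
v 3.869 3.208 -0.979
v 3.368 3.242 -0.699
v 3.32 3.772 -0.483
v 4.131 3.718 -0.936
v 2.811 4.472 -1.841
v 2.888 3.613 -2.191
v 3.36 3.908 -2.337
v 3.312 4.438 -2.121
v 2.512 4.264 -1.396
v 2.589 3.405 -1.746
v 2.577 3.364 -1.173
v 2.53 3.894 -0.957
v 2.549 3.962 -1.884
v 1.758 -3.121 2.993
v 2.082 -2.773 3.479
v 1.682 -4.159 3.787
v 1.811 -2.711 3.533
v 1.531 -2.721 3.494
v 1.291 -2.799 3.368
v 1.131 -2.934 3.177
v 1.08 -3.1 2.954
v 1.146 -3.27 2.738
v 1.318 -3.414 2.566
v 1.566 -3.508 2.468
v 1.847 -3.534 2.46
v 2.113 -3.489 2.545
v 2.318 -3.38 2.707
v 2.426 -3.227 2.918
v 2.418 -3.055 3.143
v 2.297 -2.894 3.341
f 1 38 17
f 38 12 41
f 17 41 6
f 38 41 17
f 1 17 13
f 17 6 18
f 13 18 2
f 17 18 13
f 1 13 22
f 13 2 23
f 22 23 8
f 13 23 22
f 1 22 34
f 22 8 37
f 34 37 11
f 22 37 34
f 1 34 38
f 34 11 42
f 38 42 12
f 34 42 38
f 2 18 29
f 18 6 32
f 29 32 10
f 18 32 29
f 6 41 19
f 41 12 40
f 19 40 5
f 41 40 19
f 12 42 39
f 42 11 35
f 39 35 3
f 42 35 39
f 11 37 36
f 37 8 24
f 36 24 7
f 37 24 36
f 8 23 28
f 23 2 25
f 28 25 9
f 23 25 28
f 4 30 16
f 30 10 31
f 16 31 5
f 30 31 16
f 4 16 14
f 16 5 15
f 14 15 3
f 16 15 14
f 4 14 21
f 14 3 20
f 21 20 7
f 14 20 21
f 4 21 26
f 21 7 27
f 26 27 9
f 21 27 26
f 4 26 30
f 26 9 33
f 30 33 10
f 26 33 30
f 5 31 19
f 31 10 32
f 19 32 6
f 31 32 19
f 3 15 39
f 15 5 40
f 39 40 12
f 15 40 39
f 7 20 36
f 20 3 35
f 36 35 11
f 20 35 36
f 9 27 28
f 27 7 24
f 28 24 8
f 27 24 28
f 10 33 29
f 33 9 25
f 29 25 2
f 33 25 29
f 44 43 46
f 44 46 45
f 46 43 47
f 46 47 45
f 47 43 48
f 47 48 45
f 48 43 49
f 48 49 45
f 49 43 50
f 49 50 45
f 50 43 51
f 50 51 45
f 51 43 52
f 51 52 45
f 52 43 53
f 52 53 45
f 53 43 54
f 53 54 45
f 54 43 55
f 54 55 45
f 55 43 56
f 55 56 45
f 56 43 57
f 56 57 45
f 57 43 58
f 57 58 45
f 58 43 59
f 58 59 45
f 59 43 44
f 59 44 45



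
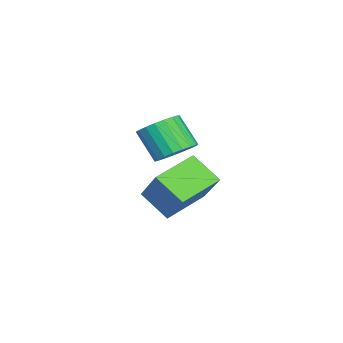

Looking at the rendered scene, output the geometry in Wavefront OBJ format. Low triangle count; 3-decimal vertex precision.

v -2.6 -2.619 0.168
v -1.871 -3.178 0.112
v -2.392 -3.981 1.356
v -3.12 -3.421 1.412
v -1.742 -2.902 0.343
v -2.263 -3.705 1.588
v -1.761 -2.578 0.545
v -2.282 -3.38 1.789
v -1.926 -2.26 0.681
v -2.446 -3.063 1.926
v -2.206 -2.004 0.728
v -2.727 -2.807 1.973
v -2.555 -1.855 0.679
v -3.076 -2.658 1.924
v -2.911 -1.838 0.541
v -3.432 -2.64 1.786
v -3.214 -1.955 0.339
v -3.735 -2.758 1.583
v -3.41 -2.188 0.107
v -3.931 -2.99 1.351
v -3.466 -2.494 -0.115
v -3.987 -3.297 1.13
v -3.373 -2.823 -0.287
v -3.893 -3.626 0.957
v -3.145 -3.116 -0.381
v -3.666 -3.919 0.863
v -2.824 -3.323 -0.38
v -3.344 -4.126 0.864
v -2.463 -3.408 -0.284
v -2.984 -4.211 0.96
v -2.126 -3.357 -0.111
v -2.647 -4.16 1.134
v -0.464 -1.219 -0.991
v -0.927 -2.263 -0.066
v 0.753 -0.452 0.485
v 0.289 -1.496 1.41
v 0.911 -2.324 -1.55
v 0.447 -3.368 -0.625
v 2.127 -1.557 -0.074
v 1.664 -2.601 0.851
f 2 1 5
f 2 5 3
f 3 5 6
f 3 6 4
f 5 1 7
f 5 7 6
f 6 7 8
f 6 8 4
f 7 1 9
f 7 9 8
f 8 9 10
f 8 10 4
f 9 1 11
f 9 11 10
f 10 11 12
f 10 12 4
f 11 1 13
f 11 13 12
f 12 13 14
f 12 14 4
f 13 1 15
f 13 15 14
f 14 15 16
f 14 16 4
f 15 1 17
f 15 17 16
f 16 17 18
f 16 18 4
f 17 1 19
f 17 19 18
f 18 19 20
f 18 20 4
f 19 1 21
f 19 21 20
f 20 21 22
f 20 22 4
f 21 1 23
f 21 23 22
f 22 23 24
f 22 24 4
f 23 1 25
f 23 25 24
f 24 25 26
f 24 26 4
f 25 1 27
f 25 27 26
f 26 27 28
f 26 28 4
f 27 1 29
f 27 29 28
f 28 29 30
f 28 30 4
f 29 1 31
f 29 31 30
f 30 31 32
f 30 32 4
f 31 1 2
f 31 2 32
f 32 2 3
f 32 3 4
f 34 36 33
f 37 34 33
f 33 36 35
f 35 37 33
f 34 40 36
f 38 34 37
f 38 40 34
f 36 40 35
f 39 37 35
f 35 40 39
f 39 38 37
f 40 38 39



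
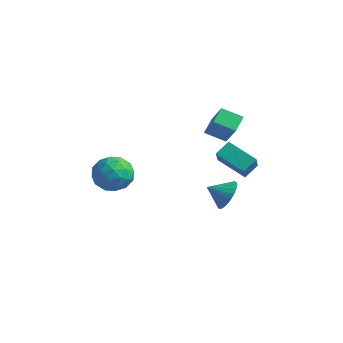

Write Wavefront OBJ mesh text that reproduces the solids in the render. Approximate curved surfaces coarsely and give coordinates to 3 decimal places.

v 2.052 2.466 -1.763
v 2.787 1.867 -1.518
v 1.268 1.754 -1.157
v 2.79 2.112 -1.225
v 2.681 2.412 -1.014
v 2.476 2.72 -0.917
v 2.206 2.989 -0.949
v 1.913 3.179 -1.105
v 1.641 3.26 -1.361
v 1.431 3.22 -1.678
v 1.316 3.066 -2.008
v 1.313 2.82 -2.301
v 1.422 2.521 -2.512
v 1.627 2.213 -2.609
v 1.897 1.944 -2.577
v 2.19 1.754 -2.422
v 2.462 1.673 -2.165
v 2.672 1.712 -1.848
v 1.178 2.699 0.425
v 1.322 3.514 1.004
v 2.817 2.943 -0.328
v 2.962 3.758 0.251
v 1.818 1.802 1.529
v 1.963 2.617 2.108
v 3.458 2.046 0.776
v 3.602 2.861 1.355
v 1.564 1.17 3.237
v 1.306 2.055 3.761
v 2.516 1.754 2.721
v 2.258 2.638 3.246
v 2.622 0.662 4.614
v 2.364 1.546 5.139
v 3.574 1.245 4.099
v 3.316 2.13 4.623
v -0.306 -2.461 1.575
v 0.291 -3.033 2.368
v -0.831 -4.067 0.812
v -0.234 -4.639 1.605
v -1.179 -4.063 1.904
v -0.855 -3.071 2.375
v 0.315 -4.029 0.805
v 0.639 -3.037 1.276
v 0.674 -4.002 1.893
v -0.249 -4.023 2.572
v -0.291 -3.077 0.608
v -1.214 -3.098 1.287
v 0.038 -2.606 2.039
v -0.578 -4.494 1.141
v -1.134 -4.156 1.317
v -0.783 -4.492 1.783
v -0.635 -2.628 2.043
v -0.284 -2.964 2.509
v -1.148 -3.57 2.236
v -0.256 -4.136 0.671
v 0.095 -4.472 1.137
v 0.243 -2.608 1.397
v 0.594 -2.944 1.863
v 0.608 -3.53 0.944
v 0.615 -3.512 2.225
v 0.306 -4.456 1.777
v 0.629 -4.098 1.306
v 0.819 -3.514 1.584
v 0.072 -3.524 2.625
v -0.236 -4.468 2.176
v -0.792 -4.13 2.351
v -0.601 -3.546 2.629
v 0.298 -4.094 2.345
v -0.304 -2.632 1.004
v -0.612 -3.576 0.555
v 0.061 -3.554 0.551
v 0.252 -2.97 0.829
v -0.846 -2.644 1.403
v -1.155 -3.588 0.955
v -1.359 -3.586 1.596
v -1.169 -3.002 1.874
v -0.838 -3.006 0.835
f 2 1 4
f 2 4 3
f 4 1 5
f 4 5 3
f 5 1 6
f 5 6 3
f 6 1 7
f 6 7 3
f 7 1 8
f 7 8 3
f 8 1 9
f 8 9 3
f 9 1 10
f 9 10 3
f 10 1 11
f 10 11 3
f 11 1 12
f 11 12 3
f 12 1 13
f 12 13 3
f 13 1 14
f 13 14 3
f 14 1 15
f 14 15 3
f 15 1 16
f 15 16 3
f 16 1 17
f 16 17 3
f 17 1 18
f 17 18 3
f 18 1 2
f 18 2 3
f 20 22 19
f 23 20 19
f 19 22 21
f 21 23 19
f 20 26 22
f 24 20 23
f 24 26 20
f 22 26 21
f 25 23 21
f 21 26 25
f 25 24 23
f 26 24 25
f 28 30 27
f 31 28 27
f 27 30 29
f 29 31 27
f 28 34 30
f 32 28 31
f 32 34 28
f 30 34 29
f 33 31 29
f 29 34 33
f 33 32 31
f 34 32 33
f 35 72 51
f 72 46 75
f 51 75 40
f 72 75 51
f 35 51 47
f 51 40 52
f 47 52 36
f 51 52 47
f 35 47 56
f 47 36 57
f 56 57 42
f 47 57 56
f 35 56 68
f 56 42 71
f 68 71 45
f 56 71 68
f 35 68 72
f 68 45 76
f 72 76 46
f 68 76 72
f 36 52 63
f 52 40 66
f 63 66 44
f 52 66 63
f 40 75 53
f 75 46 74
f 53 74 39
f 75 74 53
f 46 76 73
f 76 45 69
f 73 69 37
f 76 69 73
f 45 71 70
f 71 42 58
f 70 58 41
f 71 58 70
f 42 57 62
f 57 36 59
f 62 59 43
f 57 59 62
f 38 64 50
f 64 44 65
f 50 65 39
f 64 65 50
f 38 50 48
f 50 39 49
f 48 49 37
f 50 49 48
f 38 48 55
f 48 37 54
f 55 54 41
f 48 54 55
f 38 55 60
f 55 41 61
f 60 61 43
f 55 61 60
f 38 60 64
f 60 43 67
f 64 67 44
f 60 67 64
f 39 65 53
f 65 44 66
f 53 66 40
f 65 66 53
f 37 49 73
f 49 39 74
f 73 74 46
f 49 74 73
f 41 54 70
f 54 37 69
f 70 69 45
f 54 69 70
f 43 61 62
f 61 41 58
f 62 58 42
f 61 58 62
f 44 67 63
f 67 43 59
f 63 59 36
f 67 59 63



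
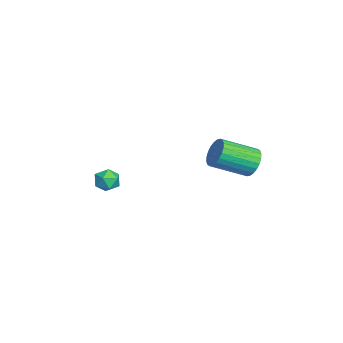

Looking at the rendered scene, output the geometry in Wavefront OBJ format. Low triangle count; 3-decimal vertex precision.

v -1.689 -3.285 -3.149
v -1.037 -2.828 -3.078
v -1.203 -4.112 -2.282
v -0.551 -3.655 -2.211
v -1.254 -3.394 -1.936
v -1.555 -2.883 -2.471
v -0.685 -4.057 -2.889
v -0.986 -3.546 -3.424
v -0.417 -3.305 -2.917
v -0.769 -2.895 -2.328
v -1.471 -4.045 -3.032
v -1.823 -3.635 -2.443
v 1.731 4 0.32
v 2.439 3.879 -0.222
v 2.838 1.999 0.718
v 2.129 2.12 1.26
v 2.588 4.046 0.049
v 2.986 2.166 0.989
v 2.606 4.206 0.361
v 3.004 2.326 1.301
v 2.491 4.335 0.667
v 2.889 2.454 1.607
v 2.26 4.412 0.92
v 2.658 2.532 1.86
v 1.949 4.427 1.081
v 2.347 2.547 2.022
v 1.604 4.377 1.127
v 2.002 2.497 2.068
v 1.279 4.27 1.05
v 1.677 2.389 1.99
v 1.022 4.121 0.862
v 1.421 2.241 1.802
v 0.874 3.954 0.591
v 1.272 2.074 1.531
v 0.856 3.794 0.279
v 1.254 1.914 1.219
v 0.971 3.666 -0.027
v 1.369 1.785 0.913
v 1.202 3.588 -0.28
v 1.6 1.708 0.66
v 1.513 3.573 -0.442
v 1.911 1.693 0.499
v 1.858 3.623 -0.488
v 2.256 1.743 0.453
v 2.183 3.731 -0.41
v 2.581 1.85 0.53
f 1 12 6
f 1 6 2
f 1 2 8
f 1 8 11
f 1 11 12
f 2 6 10
f 6 12 5
f 12 11 3
f 11 8 7
f 8 2 9
f 4 10 5
f 4 5 3
f 4 3 7
f 4 7 9
f 4 9 10
f 5 10 6
f 3 5 12
f 7 3 11
f 9 7 8
f 10 9 2
f 14 13 17
f 14 17 15
f 15 17 18
f 15 18 16
f 17 13 19
f 17 19 18
f 18 19 20
f 18 20 16
f 19 13 21
f 19 21 20
f 20 21 22
f 20 22 16
f 21 13 23
f 21 23 22
f 22 23 24
f 22 24 16
f 23 13 25
f 23 25 24
f 24 25 26
f 24 26 16
f 25 13 27
f 25 27 26
f 26 27 28
f 26 28 16
f 27 13 29
f 27 29 28
f 28 29 30
f 28 30 16
f 29 13 31
f 29 31 30
f 30 31 32
f 30 32 16
f 31 13 33
f 31 33 32
f 32 33 34
f 32 34 16
f 33 13 35
f 33 35 34
f 34 35 36
f 34 36 16
f 35 13 37
f 35 37 36
f 36 37 38
f 36 38 16
f 37 13 39
f 37 39 38
f 38 39 40
f 38 40 16
f 39 13 41
f 39 41 40
f 40 41 42
f 40 42 16
f 41 13 43
f 41 43 42
f 42 43 44
f 42 44 16
f 43 13 45
f 43 45 44
f 44 45 46
f 44 46 16
f 45 13 14
f 45 14 46
f 46 14 15
f 46 15 16



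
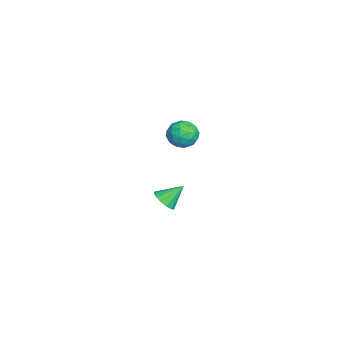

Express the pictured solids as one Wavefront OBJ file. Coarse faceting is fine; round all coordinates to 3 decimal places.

v -2.237 -0.593 -3.812
v -1.727 -0.696 -3.535
v -2.483 0.193 -3.068
v -1.662 -0.48 -3.742
v -1.752 -0.295 -3.967
v -1.972 -0.189 -4.151
v -2.263 -0.192 -4.244
v -2.547 -0.302 -4.222
v -2.748 -0.49 -4.089
v -2.812 -0.706 -3.883
v -2.722 -0.891 -3.657
v -2.502 -0.997 -3.473
v -2.212 -0.994 -3.38
v -1.928 -0.884 -3.403
v -0.472 0.527 1.712
v 0.118 0.861 1.798
v 0.082 -0.421 1.582
v 0.672 -0.087 1.668
v 0.243 -0.164 2.194
v -0.099 0.422 2.275
v 0.299 0.018 1.105
v -0.043 0.604 1.186
v 0.595 0.546 1.423
v 0.56 0.433 2.096
v -0.36 0.007 1.284
v -0.395 -0.106 1.957
v -0.226 0.777 1.767
v 0.426 -0.337 1.613
v 0.174 -0.382 1.923
v 0.521 -0.186 1.973
v -0.353 0.519 2.047
v -0.006 0.715 2.097
v 0.067 0.113 2.33
v 0.206 -0.275 1.283
v 0.553 -0.079 1.333
v -0.321 0.626 1.407
v 0.026 0.822 1.457
v 0.133 0.327 1.05
v 0.401 0.788 1.597
v 0.727 0.231 1.52
v 0.508 0.293 1.189
v 0.307 0.637 1.236
v 0.381 0.722 1.992
v 0.707 0.165 1.916
v 0.455 0.12 2.225
v 0.254 0.464 2.273
v 0.662 0.537 1.772
v -0.507 0.275 1.464
v -0.181 -0.282 1.388
v -0.054 -0.024 1.107
v -0.255 0.32 1.155
v -0.527 0.209 1.86
v -0.201 -0.348 1.783
v -0.107 -0.197 2.144
v -0.308 0.147 2.191
v -0.462 -0.097 1.608
f 2 1 4
f 2 4 3
f 4 1 5
f 4 5 3
f 5 1 6
f 5 6 3
f 6 1 7
f 6 7 3
f 7 1 8
f 7 8 3
f 8 1 9
f 8 9 3
f 9 1 10
f 9 10 3
f 10 1 11
f 10 11 3
f 11 1 12
f 11 12 3
f 12 1 13
f 12 13 3
f 13 1 14
f 13 14 3
f 14 1 2
f 14 2 3
f 15 52 31
f 52 26 55
f 31 55 20
f 52 55 31
f 15 31 27
f 31 20 32
f 27 32 16
f 31 32 27
f 15 27 36
f 27 16 37
f 36 37 22
f 27 37 36
f 15 36 48
f 36 22 51
f 48 51 25
f 36 51 48
f 15 48 52
f 48 25 56
f 52 56 26
f 48 56 52
f 16 32 43
f 32 20 46
f 43 46 24
f 32 46 43
f 20 55 33
f 55 26 54
f 33 54 19
f 55 54 33
f 26 56 53
f 56 25 49
f 53 49 17
f 56 49 53
f 25 51 50
f 51 22 38
f 50 38 21
f 51 38 50
f 22 37 42
f 37 16 39
f 42 39 23
f 37 39 42
f 18 44 30
f 44 24 45
f 30 45 19
f 44 45 30
f 18 30 28
f 30 19 29
f 28 29 17
f 30 29 28
f 18 28 35
f 28 17 34
f 35 34 21
f 28 34 35
f 18 35 40
f 35 21 41
f 40 41 23
f 35 41 40
f 18 40 44
f 40 23 47
f 44 47 24
f 40 47 44
f 19 45 33
f 45 24 46
f 33 46 20
f 45 46 33
f 17 29 53
f 29 19 54
f 53 54 26
f 29 54 53
f 21 34 50
f 34 17 49
f 50 49 25
f 34 49 50
f 23 41 42
f 41 21 38
f 42 38 22
f 41 38 42
f 24 47 43
f 47 23 39
f 43 39 16
f 47 39 43



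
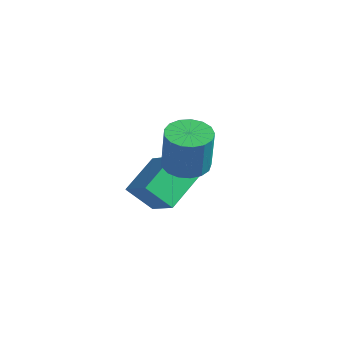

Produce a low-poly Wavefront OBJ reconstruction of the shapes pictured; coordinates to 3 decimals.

v -1.83 -2.489 -1.671
v -2.224 -0.618 -0.667
v -3.394 -2.298 -2.64
v -3.788 -0.427 -1.636
v -0.992 -1.673 -2.864
v -1.386 0.198 -1.86
v -2.556 -1.482 -3.833
v -2.95 0.389 -2.829
v 0.542 -2.266 0.907
v 1.19 -1.454 0.859
v 1.586 -1.642 2.984
v 0.938 -2.454 3.033
v 0.748 -1.248 0.959
v 1.144 -1.436 3.084
v 0.259 -1.275 1.048
v 0.655 -1.463 3.173
v -0.165 -1.529 1.104
v 0.231 -1.717 3.23
v -0.427 -1.952 1.116
v -0.031 -2.14 3.241
v -0.468 -2.447 1.079
v -0.072 -2.635 3.205
v -0.277 -2.9 1.004
v 0.119 -3.088 3.129
v 0.102 -3.208 0.906
v 0.498 -3.396 3.031
v 0.581 -3.3 0.808
v 0.977 -3.489 2.934
v 1.052 -3.156 0.734
v 1.448 -3.344 2.859
v 1.405 -2.807 0.699
v 1.801 -2.995 2.824
v 1.561 -2.335 0.711
v 1.957 -2.523 2.837
v 1.484 -1.846 0.769
v 1.879 -2.034 2.894
f 2 4 1
f 5 2 1
f 1 4 3
f 3 5 1
f 2 8 4
f 6 2 5
f 6 8 2
f 4 8 3
f 7 5 3
f 3 8 7
f 7 6 5
f 8 6 7
f 10 9 13
f 10 13 11
f 11 13 14
f 11 14 12
f 13 9 15
f 13 15 14
f 14 15 16
f 14 16 12
f 15 9 17
f 15 17 16
f 16 17 18
f 16 18 12
f 17 9 19
f 17 19 18
f 18 19 20
f 18 20 12
f 19 9 21
f 19 21 20
f 20 21 22
f 20 22 12
f 21 9 23
f 21 23 22
f 22 23 24
f 22 24 12
f 23 9 25
f 23 25 24
f 24 25 26
f 24 26 12
f 25 9 27
f 25 27 26
f 26 27 28
f 26 28 12
f 27 9 29
f 27 29 28
f 28 29 30
f 28 30 12
f 29 9 31
f 29 31 30
f 30 31 32
f 30 32 12
f 31 9 33
f 31 33 32
f 32 33 34
f 32 34 12
f 33 9 35
f 33 35 34
f 34 35 36
f 34 36 12
f 35 9 10
f 35 10 36
f 36 10 11
f 36 11 12



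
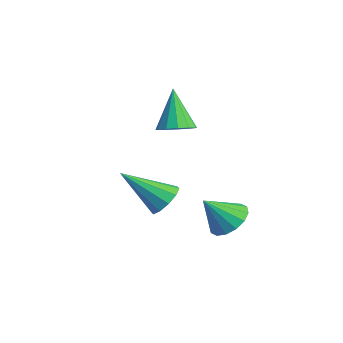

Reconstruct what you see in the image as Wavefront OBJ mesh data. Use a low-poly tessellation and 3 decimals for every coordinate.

v 3.469 2.671 -2.028
v 3.998 3.231 -1.506
v 3.391 1.649 -0.852
v 3.545 3.368 -1.417
v 3.072 3.319 -1.491
v 2.706 3.096 -1.71
v 2.544 2.759 -2.013
v 2.63 2.399 -2.321
v 2.941 2.112 -2.55
v 3.394 1.974 -2.639
v 3.867 2.024 -2.564
v 4.233 2.247 -2.346
v 4.395 2.583 -2.042
v 4.309 2.943 -1.735
v 3.26 0.198 -0.63
v 3.913 -0.251 -0.801
v 2.58 -1.318 0.75
v 4.027 0.048 -0.416
v 3.848 0.405 -0.113
v 3.445 0.682 -0.008
v 2.971 0.774 -0.14
v 2.608 0.646 -0.46
v 2.493 0.347 -0.845
v 2.672 -0.01 -1.148
v 3.076 -0.287 -1.253
v 3.549 -0.379 -1.12
v 0.912 1.543 1.874
v 1.608 1.784 2.187
v 0.048 1.737 3.646
v 1.397 2.156 2.044
v 1.033 2.334 1.847
v 0.63 2.26 1.659
v 0.317 1.959 1.539
v 0.192 1.526 1.525
v 0.296 1.099 1.623
v 0.596 0.812 1.8
v 0.996 0.758 2.001
v 1.369 0.953 2.162
v 1.597 1.336 2.231
f 2 1 4
f 2 4 3
f 4 1 5
f 4 5 3
f 5 1 6
f 5 6 3
f 6 1 7
f 6 7 3
f 7 1 8
f 7 8 3
f 8 1 9
f 8 9 3
f 9 1 10
f 9 10 3
f 10 1 11
f 10 11 3
f 11 1 12
f 11 12 3
f 12 1 13
f 12 13 3
f 13 1 14
f 13 14 3
f 14 1 2
f 14 2 3
f 16 15 18
f 16 18 17
f 18 15 19
f 18 19 17
f 19 15 20
f 19 20 17
f 20 15 21
f 20 21 17
f 21 15 22
f 21 22 17
f 22 15 23
f 22 23 17
f 23 15 24
f 23 24 17
f 24 15 25
f 24 25 17
f 25 15 26
f 25 26 17
f 26 15 16
f 26 16 17
f 28 27 30
f 28 30 29
f 30 27 31
f 30 31 29
f 31 27 32
f 31 32 29
f 32 27 33
f 32 33 29
f 33 27 34
f 33 34 29
f 34 27 35
f 34 35 29
f 35 27 36
f 35 36 29
f 36 27 37
f 36 37 29
f 37 27 38
f 37 38 29
f 38 27 39
f 38 39 29
f 39 27 28
f 39 28 29



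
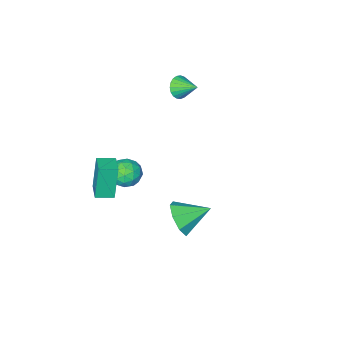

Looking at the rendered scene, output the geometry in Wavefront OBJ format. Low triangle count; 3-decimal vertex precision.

v 2.016 3.005 0.629
v 2.68 3.301 1.44
v 0.704 3.855 1.391
v 2.674 3.853 0.815
v 2.283 3.908 0.08
v 1.735 3.434 -0.333
v 1.352 2.708 -0.183
v 1.358 2.156 0.442
v 1.749 2.101 1.177
v 2.297 2.576 1.59
v -3.59 -4.404 2.952
v -3.105 -4.023 2.508
v -3.93 -3.276 3.548
v -3.371 -4.013 2.338
v -3.675 -4.071 2.274
v -3.964 -4.187 2.327
v -4.189 -4.34 2.489
v -4.31 -4.504 2.73
v -4.306 -4.651 3.01
v -4.179 -4.755 3.28
v -3.95 -4.798 3.493
v -3.658 -4.773 3.613
v -3.355 -4.685 3.618
v -3.092 -4.547 3.508
v -2.916 -4.385 3.302
v -2.856 -4.226 3.036
v -2.922 -4.098 2.755
v 2.114 -2.733 -1.167
v 1.721 -2.895 0.91
v 2.696 -1.689 -0.976
v 2.304 -1.851 1.101
v 2.996 -3.249 -1.041
v 2.604 -3.411 1.036
v 3.579 -2.205 -0.85
v 3.186 -2.367 1.227
v 1.136 -2.878 -0.248
v 1.737 -3.398 -0.781
v 0.063 -2.982 -1.359
v 0.664 -3.502 -1.892
v 0.295 -3.87 -1.089
v 0.959 -3.805 -0.402
v 0.841 -2.575 -1.738
v 1.505 -2.51 -1.051
v 1.555 -3.21 -1.701
v 1.218 -4.011 -1.3
v 0.582 -2.369 -0.84
v 0.245 -3.17 -0.439
v 1.531 -3.129 -0.417
v 0.269 -3.251 -1.723
v 0.052 -3.467 -1.251
v 0.406 -3.773 -1.564
v 1.073 -3.368 -0.195
v 1.427 -3.674 -0.508
v 0.579 -3.951 -0.689
v 0.373 -2.706 -1.632
v 0.727 -3.012 -1.945
v 1.394 -2.607 -0.576
v 1.748 -2.913 -0.889
v 1.221 -2.429 -1.451
v 1.777 -3.324 -1.271
v 1.146 -3.386 -1.924
v 1.25 -2.84 -1.834
v 1.64 -2.802 -1.43
v 1.579 -3.795 -1.035
v 0.948 -3.856 -1.688
v 0.732 -4.072 -1.216
v 1.121 -4.034 -0.813
v 1.472 -3.685 -1.576
v 0.852 -2.524 -0.452
v 0.221 -2.585 -1.105
v 0.679 -2.346 -1.327
v 1.068 -2.308 -0.924
v 0.654 -2.994 -0.216
v 0.023 -3.056 -0.869
v 0.16 -3.578 -0.71
v 0.55 -3.54 -0.306
v 0.328 -2.695 -0.564
f 2 1 4
f 2 4 3
f 4 1 5
f 4 5 3
f 5 1 6
f 5 6 3
f 6 1 7
f 6 7 3
f 7 1 8
f 7 8 3
f 8 1 9
f 8 9 3
f 9 1 10
f 9 10 3
f 10 1 2
f 10 2 3
f 12 11 14
f 12 14 13
f 14 11 15
f 14 15 13
f 15 11 16
f 15 16 13
f 16 11 17
f 16 17 13
f 17 11 18
f 17 18 13
f 18 11 19
f 18 19 13
f 19 11 20
f 19 20 13
f 20 11 21
f 20 21 13
f 21 11 22
f 21 22 13
f 22 11 23
f 22 23 13
f 23 11 24
f 23 24 13
f 24 11 25
f 24 25 13
f 25 11 26
f 25 26 13
f 26 11 27
f 26 27 13
f 27 11 12
f 27 12 13
f 29 31 28
f 32 29 28
f 28 31 30
f 30 32 28
f 29 35 31
f 33 29 32
f 33 35 29
f 31 35 30
f 34 32 30
f 30 35 34
f 34 33 32
f 35 33 34
f 36 73 52
f 73 47 76
f 52 76 41
f 73 76 52
f 36 52 48
f 52 41 53
f 48 53 37
f 52 53 48
f 36 48 57
f 48 37 58
f 57 58 43
f 48 58 57
f 36 57 69
f 57 43 72
f 69 72 46
f 57 72 69
f 36 69 73
f 69 46 77
f 73 77 47
f 69 77 73
f 37 53 64
f 53 41 67
f 64 67 45
f 53 67 64
f 41 76 54
f 76 47 75
f 54 75 40
f 76 75 54
f 47 77 74
f 77 46 70
f 74 70 38
f 77 70 74
f 46 72 71
f 72 43 59
f 71 59 42
f 72 59 71
f 43 58 63
f 58 37 60
f 63 60 44
f 58 60 63
f 39 65 51
f 65 45 66
f 51 66 40
f 65 66 51
f 39 51 49
f 51 40 50
f 49 50 38
f 51 50 49
f 39 49 56
f 49 38 55
f 56 55 42
f 49 55 56
f 39 56 61
f 56 42 62
f 61 62 44
f 56 62 61
f 39 61 65
f 61 44 68
f 65 68 45
f 61 68 65
f 40 66 54
f 66 45 67
f 54 67 41
f 66 67 54
f 38 50 74
f 50 40 75
f 74 75 47
f 50 75 74
f 42 55 71
f 55 38 70
f 71 70 46
f 55 70 71
f 44 62 63
f 62 42 59
f 63 59 43
f 62 59 63
f 45 68 64
f 68 44 60
f 64 60 37
f 68 60 64



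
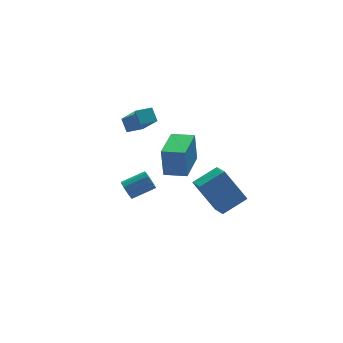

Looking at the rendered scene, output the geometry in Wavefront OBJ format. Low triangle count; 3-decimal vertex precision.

v -2.106 -4.582 1.352
v -2.155 -4.435 2.794
v -2.962 -3.946 1.258
v -3.011 -3.799 2.7
v -1.009 -3.121 1.24
v -1.058 -2.974 2.682
v -1.865 -2.485 1.146
v -1.914 -2.338 2.588
v 0.23 0.217 -3.08
v 0.143 -0.857 -2.626
v 1.544 0.362 -2.484
v 1.457 -0.712 -2.03
v 1.063 -0.548 -4.73
v 0.976 -1.622 -4.276
v 2.377 -0.403 -4.134
v 2.29 -1.477 -3.68
v -4.174 -2.616 -0.366
v -3.974 -2.295 -0.723
v -2.887 -2.423 -0.232
v -3.086 -2.744 0.126
v -4.056 -2.127 -0.498
v -2.969 -2.255 -0.006
v -4.176 -2.114 -0.23
v -3.088 -2.242 0.261
v -4.294 -2.26 -0.006
v -3.207 -2.388 0.485
v -4.375 -2.52 0.104
v -3.287 -2.648 0.595
v -4.391 -2.81 0.065
v -3.304 -2.938 0.556
v -4.339 -3.038 -0.11
v -3.251 -3.166 0.381
v -4.234 -3.133 -0.367
v -3.146 -3.261 0.124
v -4.11 -3.063 -0.623
v -3.022 -3.191 -0.132
v -4.006 -2.852 -0.798
v -2.919 -2.98 -0.307
v -3.956 -2.565 -0.835
v -2.868 -2.693 -0.344
v -2.185 2.388 -0.276
v -1.919 1.249 0.945
v -2.209 2.977 0.279
v -1.943 1.839 1.5
v -1.317 2.501 -0.36
v -1.051 1.363 0.861
v -1.341 3.091 0.195
v -1.075 1.952 1.416
f 2 4 1
f 5 2 1
f 1 4 3
f 3 5 1
f 2 8 4
f 6 2 5
f 6 8 2
f 4 8 3
f 7 5 3
f 3 8 7
f 7 6 5
f 8 6 7
f 10 12 9
f 13 10 9
f 9 12 11
f 11 13 9
f 10 16 12
f 14 10 13
f 14 16 10
f 12 16 11
f 15 13 11
f 11 16 15
f 15 14 13
f 16 14 15
f 18 17 21
f 18 21 19
f 19 21 22
f 19 22 20
f 21 17 23
f 21 23 22
f 22 23 24
f 22 24 20
f 23 17 25
f 23 25 24
f 24 25 26
f 24 26 20
f 25 17 27
f 25 27 26
f 26 27 28
f 26 28 20
f 27 17 29
f 27 29 28
f 28 29 30
f 28 30 20
f 29 17 31
f 29 31 30
f 30 31 32
f 30 32 20
f 31 17 33
f 31 33 32
f 32 33 34
f 32 34 20
f 33 17 35
f 33 35 34
f 34 35 36
f 34 36 20
f 35 17 37
f 35 37 36
f 36 37 38
f 36 38 20
f 37 17 39
f 37 39 38
f 38 39 40
f 38 40 20
f 39 17 18
f 39 18 40
f 40 18 19
f 40 19 20
f 42 44 41
f 45 42 41
f 41 44 43
f 43 45 41
f 42 48 44
f 46 42 45
f 46 48 42
f 44 48 43
f 47 45 43
f 43 48 47
f 47 46 45
f 48 46 47



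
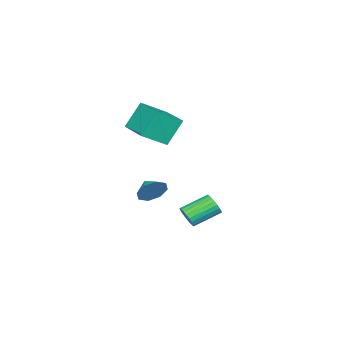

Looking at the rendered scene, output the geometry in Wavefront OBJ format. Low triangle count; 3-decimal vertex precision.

v -0.138 -2.404 1.843
v -1.032 -1.979 3.382
v 0.977 -0.668 2.012
v 0.083 -0.244 3.551
v 1.077 -3.276 2.789
v 0.183 -2.852 4.328
v 2.192 -1.541 2.958
v 1.298 -1.116 4.497
v -2.057 -3.583 -3.564
v -1.378 -3.677 -2.878
v -2.563 -4.417 -3.176
v -1.937 -3.238 -2.665
v -2.567 -3.001 -2.979
v -2.898 -3.105 -3.636
v -2.736 -3.489 -4.25
v -2.176 -3.928 -4.462
v -1.546 -4.165 -4.148
v -1.215 -4.061 -3.492
v 2.679 1.593 -2.059
v 3.144 1.865 -1.612
v 1.905 2.799 -0.894
v 1.441 2.527 -1.341
v 3.158 2.043 -1.819
v 1.92 2.977 -1.1
v 3.1 2.153 -2.062
v 1.861 3.087 -1.344
v 2.977 2.177 -2.305
v 1.738 3.111 -1.586
v 2.809 2.112 -2.51
v 1.57 3.046 -1.792
v 2.622 1.968 -2.647
v 1.383 2.903 -1.929
v 2.443 1.768 -2.694
v 1.204 2.702 -1.976
v 2.3 1.54 -2.645
v 1.061 2.474 -1.927
v 2.215 1.321 -2.506
v 0.976 2.255 -1.788
v 2.2 1.143 -2.3
v 0.962 2.077 -1.581
v 2.259 1.033 -2.056
v 1.02 1.967 -1.338
v 2.382 1.009 -1.814
v 1.143 1.943 -1.095
v 2.55 1.074 -1.608
v 1.311 2.008 -0.89
v 2.737 1.217 -1.471
v 1.498 2.152 -0.753
v 2.916 1.418 -1.424
v 1.677 2.352 -0.706
v 3.059 1.646 -1.473
v 1.82 2.58 -0.755
f 2 4 1
f 5 2 1
f 1 4 3
f 3 5 1
f 2 8 4
f 6 2 5
f 6 8 2
f 4 8 3
f 7 5 3
f 3 8 7
f 7 6 5
f 8 6 7
f 10 9 12
f 10 12 11
f 12 9 13
f 12 13 11
f 13 9 14
f 13 14 11
f 14 9 15
f 14 15 11
f 15 9 16
f 15 16 11
f 16 9 17
f 16 17 11
f 17 9 18
f 17 18 11
f 18 9 10
f 18 10 11
f 20 19 23
f 20 23 21
f 21 23 24
f 21 24 22
f 23 19 25
f 23 25 24
f 24 25 26
f 24 26 22
f 25 19 27
f 25 27 26
f 26 27 28
f 26 28 22
f 27 19 29
f 27 29 28
f 28 29 30
f 28 30 22
f 29 19 31
f 29 31 30
f 30 31 32
f 30 32 22
f 31 19 33
f 31 33 32
f 32 33 34
f 32 34 22
f 33 19 35
f 33 35 34
f 34 35 36
f 34 36 22
f 35 19 37
f 35 37 36
f 36 37 38
f 36 38 22
f 37 19 39
f 37 39 38
f 38 39 40
f 38 40 22
f 39 19 41
f 39 41 40
f 40 41 42
f 40 42 22
f 41 19 43
f 41 43 42
f 42 43 44
f 42 44 22
f 43 19 45
f 43 45 44
f 44 45 46
f 44 46 22
f 45 19 47
f 45 47 46
f 46 47 48
f 46 48 22
f 47 19 49
f 47 49 48
f 48 49 50
f 48 50 22
f 49 19 51
f 49 51 50
f 50 51 52
f 50 52 22
f 51 19 20
f 51 20 52
f 52 20 21
f 52 21 22



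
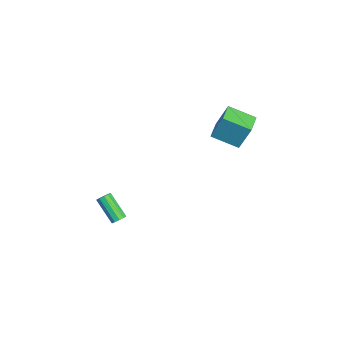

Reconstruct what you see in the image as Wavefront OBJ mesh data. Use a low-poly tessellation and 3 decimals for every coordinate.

v 3.058 -2.972 -4.565
v 3.444 -3.256 -4.364
v 2.209 -4.051 -3.113
v 1.822 -3.768 -3.315
v 3.43 -2.979 -4.202
v 2.194 -3.774 -2.951
v 3.273 -2.699 -4.179
v 2.037 -3.494 -2.928
v 3.034 -2.524 -4.304
v 1.798 -3.319 -3.053
v 2.804 -2.52 -4.528
v 1.569 -3.315 -3.277
v 2.671 -2.689 -4.767
v 1.436 -3.484 -3.516
v 2.686 -2.966 -4.929
v 1.45 -3.761 -3.678
v 2.843 -3.246 -4.952
v 1.607 -4.041 -3.701
v 3.082 -3.421 -4.827
v 1.846 -4.216 -3.576
v 3.311 -3.425 -4.603
v 2.076 -4.22 -3.352
v 2.137 3.087 3.297
v 2.353 3.769 5.101
v 2.812 4.681 2.615
v 3.028 5.362 4.418
v 3.432 2.558 3.342
v 3.648 3.239 5.145
v 4.107 4.151 2.659
v 4.323 4.833 4.463
f 2 1 5
f 2 5 3
f 3 5 6
f 3 6 4
f 5 1 7
f 5 7 6
f 6 7 8
f 6 8 4
f 7 1 9
f 7 9 8
f 8 9 10
f 8 10 4
f 9 1 11
f 9 11 10
f 10 11 12
f 10 12 4
f 11 1 13
f 11 13 12
f 12 13 14
f 12 14 4
f 13 1 15
f 13 15 14
f 14 15 16
f 14 16 4
f 15 1 17
f 15 17 16
f 16 17 18
f 16 18 4
f 17 1 19
f 17 19 18
f 18 19 20
f 18 20 4
f 19 1 21
f 19 21 20
f 20 21 22
f 20 22 4
f 21 1 2
f 21 2 22
f 22 2 3
f 22 3 4
f 24 26 23
f 27 24 23
f 23 26 25
f 25 27 23
f 24 30 26
f 28 24 27
f 28 30 24
f 26 30 25
f 29 27 25
f 25 30 29
f 29 28 27
f 30 28 29



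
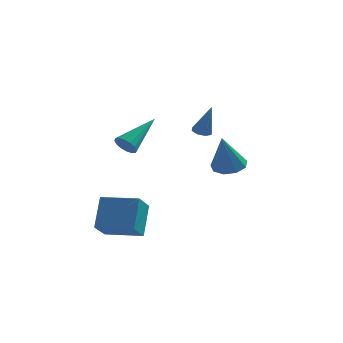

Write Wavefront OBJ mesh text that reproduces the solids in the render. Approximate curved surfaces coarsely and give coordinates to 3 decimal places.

v -2.455 -2.251 -4.009
v -2.705 -3.375 -3.08
v -2.387 -1.12 -2.624
v -2.637 -2.244 -1.694
v -0.643 -2.536 -3.866
v -0.893 -3.66 -2.936
v -0.575 -1.405 -2.48
v -0.825 -2.529 -1.551
v 1.196 3.467 0.437
v 1.67 3.323 0.279
v 1.684 3.253 2.103
v 1.642 3.716 0.338
v 1.353 3.963 0.455
v 0.971 3.92 0.561
v 0.722 3.612 0.594
v 0.749 3.219 0.536
v 1.039 2.972 0.419
v 1.42 3.015 0.313
v -1.419 -2.557 1.678
v -1.163 -2.363 1.16
v -0.361 -1.003 2.782
v -1.431 -2.198 1.185
v -1.696 -2.13 1.342
v -1.887 -2.176 1.59
v -1.952 -2.324 1.861
v -1.875 -2.534 2.083
v -1.675 -2.751 2.197
v -1.407 -2.916 2.171
v -1.142 -2.984 2.014
v -0.951 -2.938 1.767
v -0.886 -2.79 1.495
v -0.963 -2.58 1.273
v 2.773 0.918 -0.655
v 3.578 1.153 -0.465
v 2.507 0.282 1.255
v 3.209 1.601 -0.367
v 2.636 1.729 -0.404
v 2.127 1.478 -0.558
v 1.92 0.964 -0.758
v 2.112 0.429 -0.909
v 2.613 0.123 -0.942
v 3.189 0.188 -0.84
v 3.57 0.595 -0.651
f 2 4 1
f 5 2 1
f 1 4 3
f 3 5 1
f 2 8 4
f 6 2 5
f 6 8 2
f 4 8 3
f 7 5 3
f 3 8 7
f 7 6 5
f 8 6 7
f 10 9 12
f 10 12 11
f 12 9 13
f 12 13 11
f 13 9 14
f 13 14 11
f 14 9 15
f 14 15 11
f 15 9 16
f 15 16 11
f 16 9 17
f 16 17 11
f 17 9 18
f 17 18 11
f 18 9 10
f 18 10 11
f 20 19 22
f 20 22 21
f 22 19 23
f 22 23 21
f 23 19 24
f 23 24 21
f 24 19 25
f 24 25 21
f 25 19 26
f 25 26 21
f 26 19 27
f 26 27 21
f 27 19 28
f 27 28 21
f 28 19 29
f 28 29 21
f 29 19 30
f 29 30 21
f 30 19 31
f 30 31 21
f 31 19 32
f 31 32 21
f 32 19 20
f 32 20 21
f 34 33 36
f 34 36 35
f 36 33 37
f 36 37 35
f 37 33 38
f 37 38 35
f 38 33 39
f 38 39 35
f 39 33 40
f 39 40 35
f 40 33 41
f 40 41 35
f 41 33 42
f 41 42 35
f 42 33 43
f 42 43 35
f 43 33 34
f 43 34 35

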